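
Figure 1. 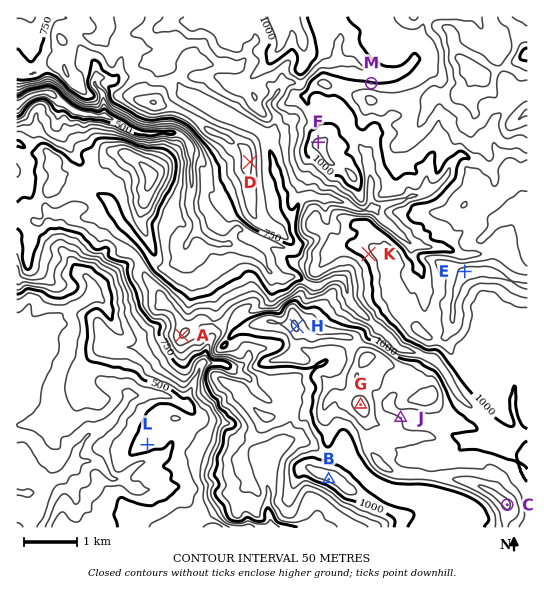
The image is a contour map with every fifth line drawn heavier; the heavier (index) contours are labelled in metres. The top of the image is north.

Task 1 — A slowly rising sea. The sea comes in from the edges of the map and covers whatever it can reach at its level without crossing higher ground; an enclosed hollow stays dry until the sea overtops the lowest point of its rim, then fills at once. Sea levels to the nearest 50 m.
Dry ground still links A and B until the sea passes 900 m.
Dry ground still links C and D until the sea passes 850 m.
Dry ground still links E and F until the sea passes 1000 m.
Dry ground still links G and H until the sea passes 1100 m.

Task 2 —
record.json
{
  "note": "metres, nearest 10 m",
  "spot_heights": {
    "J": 1050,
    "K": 1040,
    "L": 520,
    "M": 1010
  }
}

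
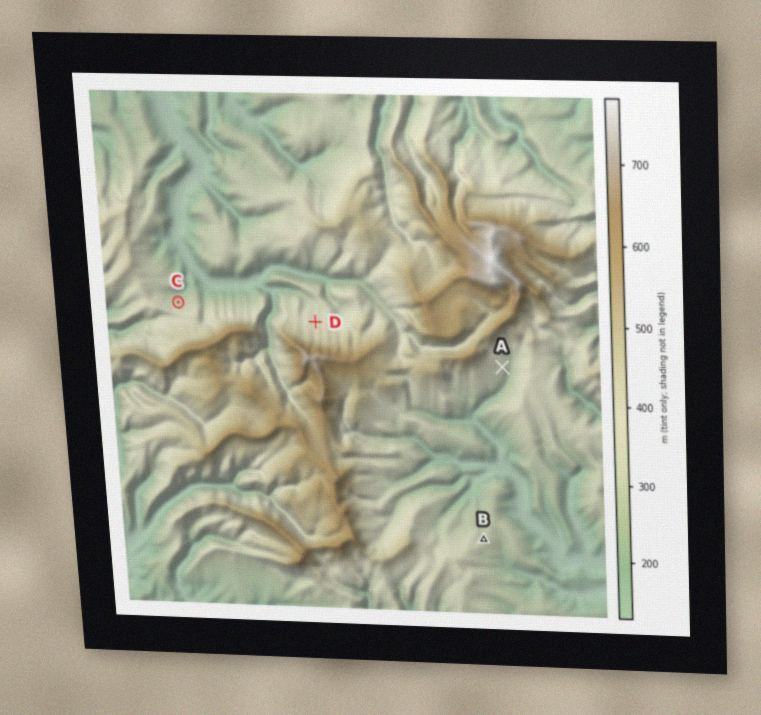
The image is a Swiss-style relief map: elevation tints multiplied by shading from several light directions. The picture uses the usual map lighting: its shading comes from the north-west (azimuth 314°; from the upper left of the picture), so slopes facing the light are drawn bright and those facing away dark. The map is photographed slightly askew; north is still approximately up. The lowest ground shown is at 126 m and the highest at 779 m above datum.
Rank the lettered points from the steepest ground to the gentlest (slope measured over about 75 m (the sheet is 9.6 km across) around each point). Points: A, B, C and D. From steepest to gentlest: C A D B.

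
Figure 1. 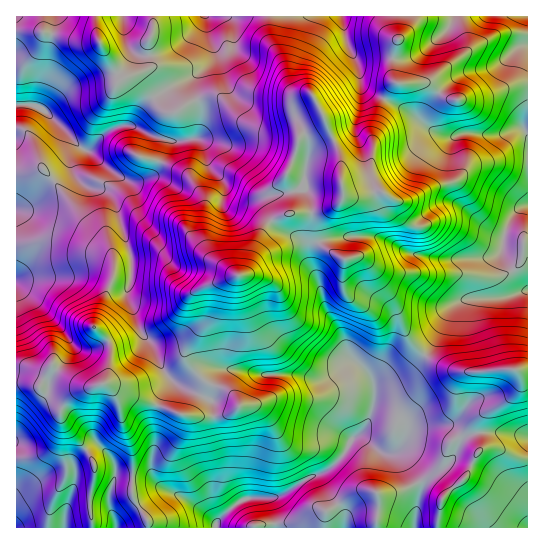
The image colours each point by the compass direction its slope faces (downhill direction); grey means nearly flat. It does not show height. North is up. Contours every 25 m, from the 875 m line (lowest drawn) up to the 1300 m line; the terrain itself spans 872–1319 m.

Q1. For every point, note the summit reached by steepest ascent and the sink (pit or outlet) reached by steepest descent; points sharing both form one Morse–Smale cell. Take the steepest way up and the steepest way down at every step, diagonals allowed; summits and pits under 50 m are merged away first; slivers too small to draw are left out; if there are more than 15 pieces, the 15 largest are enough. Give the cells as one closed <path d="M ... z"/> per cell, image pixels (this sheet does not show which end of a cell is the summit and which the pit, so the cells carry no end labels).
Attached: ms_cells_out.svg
<path d="M218 96l-9 0-14 4-20 12-10-1-11-14-10 9-11 18-11 1-13 6-20 20-11-6-7 14 1 11 10 14 12 5 11 2 10 11 17 60-1 19-4 16 14 36 11 12 8 20 8 12 14 11 21 9 5 0 4-12-7-4-9-8-11-16 2-10 13-18 4-10-4-22 1-8 5-4 39-12 6-10 9-28 10-14 17-8 22 0 3-2-3-14-6-10 6-37-4-16-2-1-4 4 1-7-6-6-24 5-19-4-9-5z"/><path d="M75 143l-8 26-13 10-25 26-13 5 0 172 23 5 14-22 29 20 12 2 5-3 8 0 15 9 60 22 39 1 12-4 7-6-5-9-9-8-15-4-3 12-5 0-29-14-14-18-8-20-8-8-7-12-10-28 4-16 1-19-17-60-6-9-8-4-15-2-11-12-4-16 6-13z"/><path d="M311 212l-24 1-17 8-10 14-9 28-6 10-39 12-5 4-1 8 4 22-4 10-13 18-2 10 6 9 14 15 6 3 6-11 5-4 15 0 24 6 38 0 12 4 14 0 29-18 14 12 7 18 2-3 12-4 21-12 15-17-17-17-16-39-9-12-11-20-9-8-21 0-24-16-6 10 0 14-3-9z"/><path d="M354 361l-29 18-14 0-12-4-38 0-24-6-15 0-7 8-3 8 18 7 10 14-7 6-12 4-39-1-60-22-12-6 7 11 6 27 8 18 2 35 16 1 5 2 8 7 21 9 12 8 20 18 27-23 12-3 23 0 9-4 16-12 23-9 9-7 10-11 7-13 14-14 8-20 2-18-7-16z"/><path d="M387 100l-2 0-4 5-8 26 0 22-4 26-12 10-14 2-2 10-22 17-3 7 3 16 15-4 39-1 10 3 31 16 33 5 32-1 19-4 3-4 3-17 7-16 7-9 10-4-1-72-8-5-18 7-39-2-13 4-19-8-19-16z"/><path d="M478 433l-15 4-10 21-10 10-9 4-9-4-19-15-23 0-21-16-5-1-6 5-11 18-15 13-23 9-21 15-39 4-25 23-34-26-21-9-13-9-16-2-1 17 16 27 1 7 288 0 6-30 6-7 15-12 16-29 1-4z"/><path d="M153 16l-98 1-7 34-1 27-10 28 8 5 36 37 8 3 20-20 13-6 11-1 11-18 9-8-13-20-9-3 18-8-1-25 5-12z"/><path d="M527 205l-5 2-9 7-9 20-3 17-10 6-40 3-16-1-25-6-27-14-10-3-39 1-15 5 23 17 19-2 11 10 11 20 9 12 16 39 17 17 11-16 12-28 9-8 10-4 39-2 22-7z"/><path d="M426 356l-24 21-26 12-7 30-4 8-8 8 26 18 23 0 19 15 9 4 9-4 10-10 10-21 16-4 0-12 7-9 20-11 11-11 3-5 0-10-5-6-33 3-27-1-20-8z"/><path d="M342 16l-72 0-1 21 15 29 5 19 8 6 12 1 11 17 20 46 3 35 10 1 9-4 7-8 4-26 0-22 11-32-21-13-6-23-12-25z"/><path d="M459 16l-60 1 0 22-7 22 0 12 4 9-12 17 23 12 23 18 19 8 13-4 39 2 18-7 3 0 5 7 0-51-17 1-29 12-28 3-10-4-18-14 6-2 34-27 2-14z"/><path d="M53 365l-14 22-13-4-10 0 1 145 47-1 1-16 10-26-2-22 14-13-23-27-4-12 4-8 10-10 17-6-17-6z"/><path d="M269 16l-64 1 3 17 11 20 9 33 21 31 12 9 13 0 21-6 10 12 18-10 1-6-15-25-12-1-8-6-5-19-13-24z"/><path d="M54 16l-38 1 1 192 12-4 25-26 13-10 4-16 4-7 0-4-4-5-26-26-8-5 10-28 1-27z"/><path d="M501 432l-20 0-2 2 2 12-14 29-5 6-13 10-8 10-4 20 1 7 90-1 0-89-7-3z"/>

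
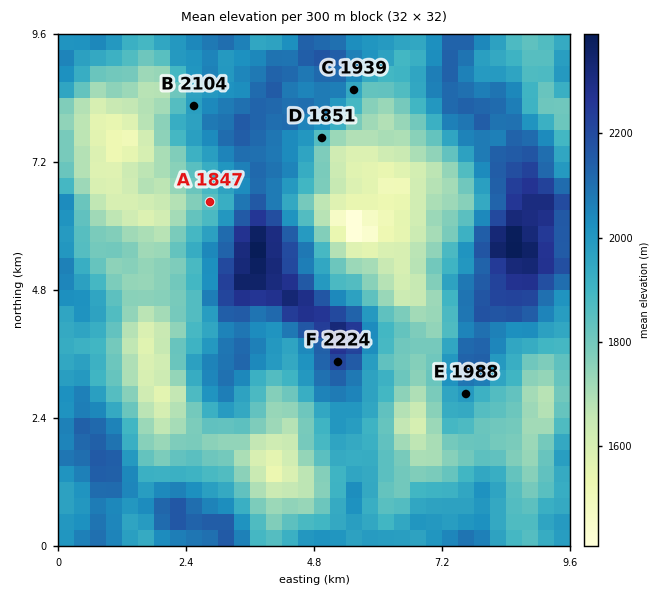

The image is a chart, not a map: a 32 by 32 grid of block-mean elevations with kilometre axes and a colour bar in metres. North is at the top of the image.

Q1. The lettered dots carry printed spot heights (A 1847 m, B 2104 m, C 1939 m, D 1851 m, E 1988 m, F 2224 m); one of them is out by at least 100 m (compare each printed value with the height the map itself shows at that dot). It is B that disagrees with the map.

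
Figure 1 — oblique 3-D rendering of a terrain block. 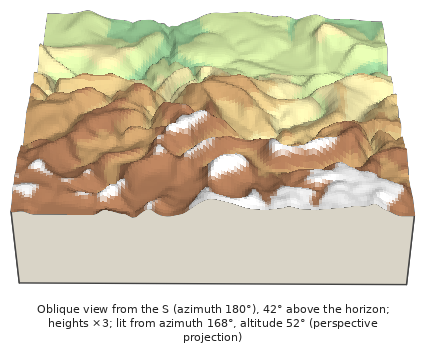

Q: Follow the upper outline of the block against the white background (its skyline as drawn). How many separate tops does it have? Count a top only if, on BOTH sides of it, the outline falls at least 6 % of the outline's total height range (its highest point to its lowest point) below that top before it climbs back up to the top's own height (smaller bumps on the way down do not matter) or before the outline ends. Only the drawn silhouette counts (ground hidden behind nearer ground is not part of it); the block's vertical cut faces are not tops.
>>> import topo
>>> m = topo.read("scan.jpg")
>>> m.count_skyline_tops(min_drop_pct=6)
2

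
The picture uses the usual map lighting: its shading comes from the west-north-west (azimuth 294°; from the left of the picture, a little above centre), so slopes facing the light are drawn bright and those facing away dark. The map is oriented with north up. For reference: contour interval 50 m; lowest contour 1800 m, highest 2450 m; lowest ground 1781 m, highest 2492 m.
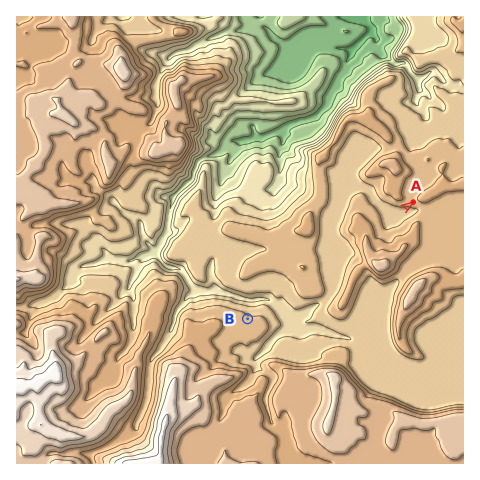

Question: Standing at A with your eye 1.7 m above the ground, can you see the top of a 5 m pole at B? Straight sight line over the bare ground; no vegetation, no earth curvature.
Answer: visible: false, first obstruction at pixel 377 228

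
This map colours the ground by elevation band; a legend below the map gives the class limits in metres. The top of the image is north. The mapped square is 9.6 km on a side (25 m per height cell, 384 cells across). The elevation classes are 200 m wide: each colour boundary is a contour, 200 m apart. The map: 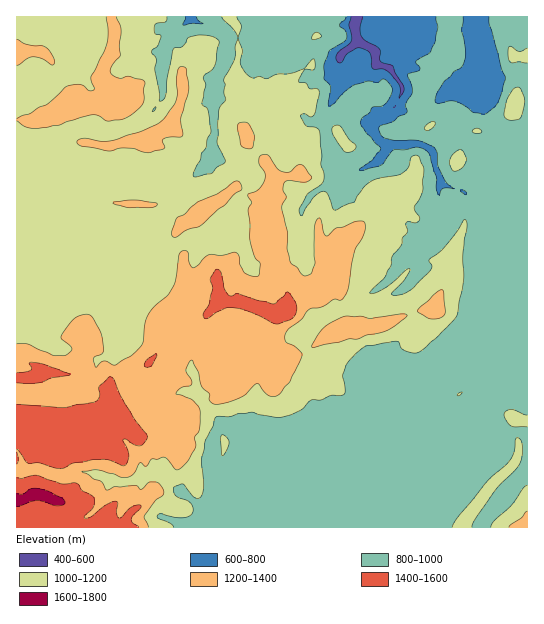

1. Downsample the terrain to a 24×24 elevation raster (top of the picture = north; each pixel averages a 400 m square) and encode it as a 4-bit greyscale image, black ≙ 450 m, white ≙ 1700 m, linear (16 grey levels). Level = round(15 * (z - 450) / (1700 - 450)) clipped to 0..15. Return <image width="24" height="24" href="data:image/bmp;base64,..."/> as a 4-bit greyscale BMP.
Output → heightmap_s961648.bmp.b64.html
<image width="24" height="24" href="data:image/bmp;base64,Qk2WAQAAAAAAAHYAAAAoAAAAGAAAABgAAAABAAQAAAAAACABAAATCwAAEwsAABAAAAAAAAAAAAAAABEREQAiIiIAMzMzAERERABVVVUAZmZmAHd3dwCIiIgAmZmZAKqqqgC7u7sAzMzMAN3d3QDu7u4A////AN3cy4dmZmZmZlVnee7bqpd2ZmZmZmVWZ7u5mYh2ZmZmZmVVZszNy6qGZmZmZVVVVszdzLuWZmZmZlVVVszM26qYd3ZmZVVlZruryqqaqZh2ZVVmZru6qrqaqqmHVWVWZpmaibqqqqmYdnZVVYiaiKq6qrmaqYhlVYiIiJqsvMqYd4mGVYiIiImrqrqpd3iGVYiIiImamaiqh2d1ZoiIiJmIiqiqh2Z1ZoiIiImoipeIh3ZlZoiZmYiJmpd2iHVVZoiIiId3iZllV3VmZoiIiJh3iYhmVFVmZoiIiZl3mHdmRVZmZpqpqXl3iHdVQ1VUV4mpqnmGd3dUVEUzN5mJmHiGdmZDMkVDNph4mHaGZWZSI0RTRod3mHVWZVZjMzRTVQ=="/>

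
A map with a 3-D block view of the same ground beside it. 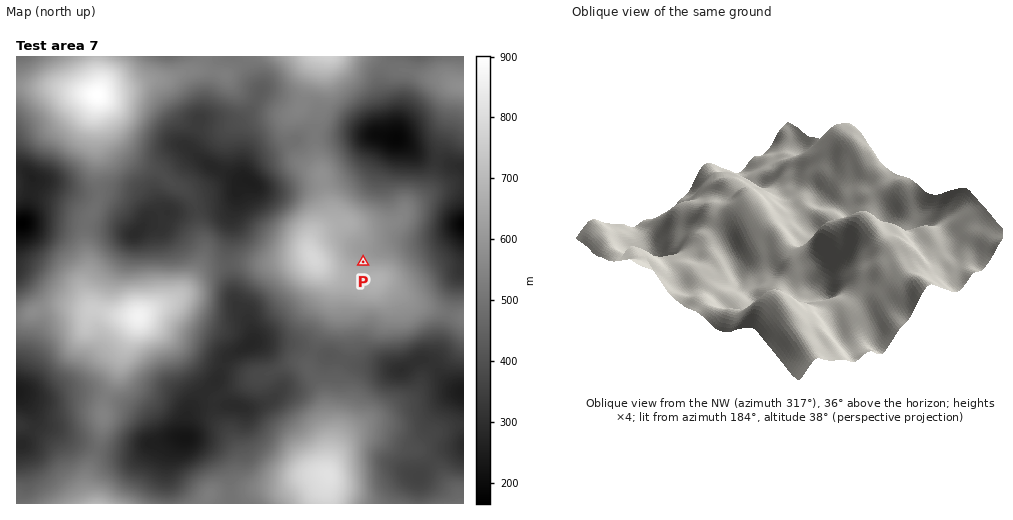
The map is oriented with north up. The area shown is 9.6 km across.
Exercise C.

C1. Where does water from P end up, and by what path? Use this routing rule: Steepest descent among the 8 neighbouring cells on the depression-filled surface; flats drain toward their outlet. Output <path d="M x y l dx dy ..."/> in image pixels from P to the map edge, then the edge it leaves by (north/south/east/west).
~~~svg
<path d="M363 262l0-1 9-10 3 0 7-3 3-4 4-1 46 0 13-13 8-3 7-1"/>
exit: east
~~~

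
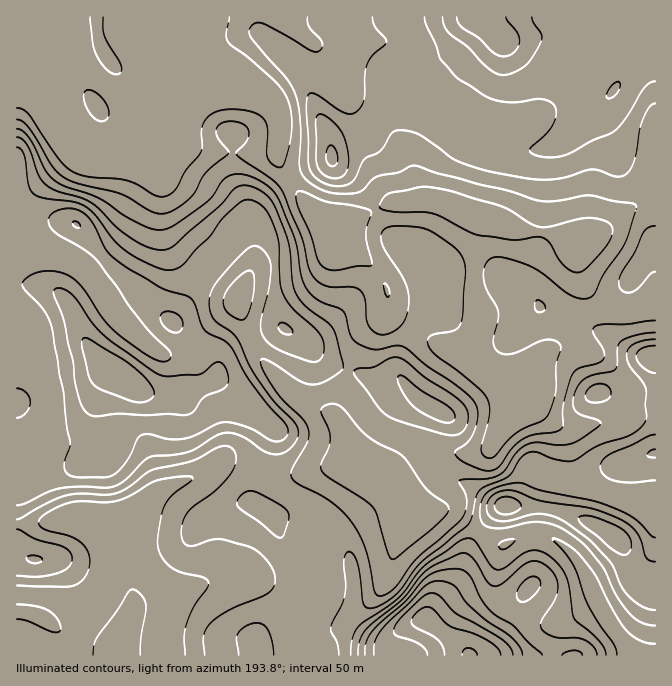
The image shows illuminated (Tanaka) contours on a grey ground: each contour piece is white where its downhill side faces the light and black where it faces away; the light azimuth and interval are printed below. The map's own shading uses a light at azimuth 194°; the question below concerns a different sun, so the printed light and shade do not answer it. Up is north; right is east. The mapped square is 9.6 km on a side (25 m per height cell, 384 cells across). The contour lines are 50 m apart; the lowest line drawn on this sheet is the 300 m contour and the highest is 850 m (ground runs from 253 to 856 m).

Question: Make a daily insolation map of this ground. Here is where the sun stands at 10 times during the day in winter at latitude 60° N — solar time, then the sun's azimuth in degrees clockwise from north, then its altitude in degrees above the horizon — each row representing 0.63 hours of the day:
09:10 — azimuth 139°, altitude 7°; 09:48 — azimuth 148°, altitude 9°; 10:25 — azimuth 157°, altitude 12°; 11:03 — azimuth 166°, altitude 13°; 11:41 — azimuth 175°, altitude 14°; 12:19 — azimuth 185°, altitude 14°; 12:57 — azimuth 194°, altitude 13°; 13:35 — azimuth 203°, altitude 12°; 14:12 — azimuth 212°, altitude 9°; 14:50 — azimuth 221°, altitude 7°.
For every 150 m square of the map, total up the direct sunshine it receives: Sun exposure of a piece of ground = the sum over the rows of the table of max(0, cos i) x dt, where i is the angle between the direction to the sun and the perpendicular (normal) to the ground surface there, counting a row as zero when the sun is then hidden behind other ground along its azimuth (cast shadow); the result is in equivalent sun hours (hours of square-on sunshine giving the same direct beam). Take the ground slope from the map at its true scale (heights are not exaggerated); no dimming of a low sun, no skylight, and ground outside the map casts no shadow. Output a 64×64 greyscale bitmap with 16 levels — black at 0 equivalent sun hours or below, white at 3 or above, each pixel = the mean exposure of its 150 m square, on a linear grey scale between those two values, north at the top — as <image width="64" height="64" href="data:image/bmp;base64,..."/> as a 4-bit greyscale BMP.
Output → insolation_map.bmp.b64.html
<image width="64" height="64" href="data:image/bmp;base64,Qk12CAAAAAAAAHYAAAAoAAAAQAAAAEAAAAABAAQAAAAAAAAIAAATCwAAEwsAABAAAAAAAAAAAAAAABEREQAiIiIAMzMzAERERABVVVUAZmZmAHd3dwCIiIgAmZmZAKqqqgC7u7sAzMzMAN3d3QDu7u4A////AFVWZmZmZmZmZmZmZmZmZndmZmd4iHZURDNEMzIzRGd4NEVmZmZmZmZmZmZmVVVmd2VDWKu7hSEQARIRAAATaKpEVWZmZmZmZlVUREREVVVmZCElm8piAAABJEMQASR6u1VmZ3ZmZmZlVEMzIjRWVUVUEAEldjEAAAJWZlQiNYu8Znd4d2ZmZmZUQzMiJFZlREQQAAESIhERJGiIdUNGm7uJmZmHdmZmZlVEMzM0VmZVVCAAAAAjMiIkaIh1RFi7qszMuph2Zmd3dlRERERWZmVVMQAAABNEMhNHiGVFeqqI/+3KmHZmd4mYdmVVVmdmZmUxAAEAASMxASRVRFeZl1Td3LqHdmZ4maqYh3d3d2ZmZTERAAAAEjEAERIjWKmGQod3d2ZmZ3iJmZiIiImHZmVUIRERAAASIQAAASR6y5dCQhEjNFZnd3iJiIiImYdmZVMiIhEAAAIiIQABNpzcqFMhAAEjRWZmZniIiImYd2ZmUyIiIRAAAUVUIBNq3sl0QyIAASRWZlVVZ4mZmZh3Z3ZCIjMyEQABasuYis/8gxEiiGRERWdmZVVVeJmZh2d3dTIjMzMhEQJ9/////HMQACPe7KmJqphlVENFaIh1VVVCEjREMyIhFGrN3KhSAAABNazv////64ZEMiI1ZUMzMhETRERDNEVlMiIhEAAAACNWZ5z////+yWQyIiMzMzMhETREREVniYUQAAAAAAAUZ3dmaL3+7e7cuGVDMzNEVDIjREVVVniHQgAAASIRJHmqqWZmeaqqq83u24VERWd2VERFVVZnd1MQAAAUVERWeJqqdmZVVneKvN7+yXZmiqmHZlZmZ3d1MhEAABIyIzRERnl2ZlVEVniavN3cqImsy6h2Zmd3h2VVUxAAAAABERABJHdmZndmZ4qrvN3cu83LmHZmd4mZiKqWMQAAAAERAAAAd3ZniYh4mqqrze7tynZVVmd4mZmr3KYyEQAAEzMhAACIdmeIiJq7qZmrzcuUISNWZ4mYmsy5h0MiEAFGd2VERIh2Z4iZvNy6l3iZh0EBJGZ3iIiaqFQ0VEMhEkirqXZmZmZniavMypmHd4dkIRJHiIiIeJhjERI0VVVURYq5dmY0VneJq7qGVVZ3d1IRJHmpmYd4hSEAESRWZmVUNFVVZzRnd3iqhTIRJFZmQiJHmrqYdmdjEAASNWZmZlMQAUeaVWdmd3YxEAATRVUyNXiaqXZURCEQASNWd2ZmUxABWs1md3d2QQAAEkREQzNXmqmHVCERAREiRWeIh2VDEAN5qWZ3eHUQABJXdlMiNHq7qHZDEQABI0VmZ4mpdlRFZ1MRZmZ3UhABNYqXQhE1i7qGVEMhABNFZmZleJqYd3iFIABmZ3ZCERNYmoZBASR4dkMjRDIRJGd3dlVWeamYhlIQAGd4hjIiNnh2VUIRI1VCERJFUyI1eIdmZlVnmYZUMiEAd4mFMzRnhkIkVDMzRDIREjVlREZ3d2ZnZmZ2VDM0QzKImXMjRnh0ISNWZUREMiERI1VVVnd2Znd3dlQyI0ZmZYiGMiNXh1MiNGiHZVVEMhESNFZ3d2Zmd3dlMiIjVnh3VDERJXh1MiI0aaqGZmVCEREkaJh2ZmZnZkMiIiNFZ3cyEBJGh0IRESRXq6hmZlMhESR5mGZWZmVTIiIzMzNFd0MzNXmEIQESM0V6uodmVDMzNoqXVVVVVCISM0REMiRnVWaJqWIRESIzNFiqmGVURERXmXZVREQyESNEVVRDI1dWeau4QhEREiM0V4mXVERVVVZ2VEQzIiEiNFVWZVQ0RmeJq5UhEREREiNGd3UzNFVVVUIRIiIjM0VWZnd2ZlQzZmZUIhEREREREiNWVDM0VmZUIAABIjRWZ4iZmYiIdTJlMgAAESIREREREjQzMzV4iYYyESI0Z3iZqqqqqqqWQ2QgAAABEhEREREiIhI0V5zduXZmVWeJq7uqqqqqqqh2dBAAAAABESIjMzIQASR63/65mqmZqrzMy7qqqqqqqYh0EAAAAAEiMzNDMQAAJYz//Kq7urzMzMzMu7qqqZmZh2QQAAABEjNDMzIhAAEkas25mrqZq8y7u7u6qqqpmYh2VBAAASMzREQyIzIRIjNXiHaJmIiZmZqZmZmZqqmYh3YjEAEjRERVRERFZnZUM0ZURXiIiZiIh3d2ZneJmZh3dwEREjRWVVVFVWeIh2VDVlNFZ3iJmIh2VVRFVXiZmHd3ASIzVmZlVVVVVlVVVURnUzRWZ5mId3ZVRVVFVomZh3cCNFZnd2VVVVQyEBI0VnYxI1VniId3dmZmZmVWeJmYhwI0VndlVVVVVDEAASNXdREjRniIh3d3iIiId2ZniZmYEkRWZVVmZVZlQyESNXhzEjRWeId3d3eJmZiIdmZniZk0RVVURnh2ZmVVVVVXmXMjRWZ3d3d3eImpmIh2VVZ4mmZlVURoiHZmZmZmZ4q5U0RVZmZnd3d4mZmYh2ZVVWead3ZlVXh2ZmZmZ3eJq6dEVVVVVVVnd3iZqph2ZlVVVnhmZmVndlVWZmZniKu6dUVVVVRDM0Z3iJu7qHd2ZVVVVmZmZWdlRVZmZmeKu5dUVWZlVERERXiaq7qYiHdlVERFZmZmZmVVZmZmZniYdVVmZmZmZmZnmsuodmZ3d2VURFVmZmZmZmZmZmZlVWZVVWZmZneIiIiauoUzRFVmZlVVZ2ZmZmZmZmZmZmZVVVVWZmZmZnd3d3eHZURFVVZmZmZ3"/>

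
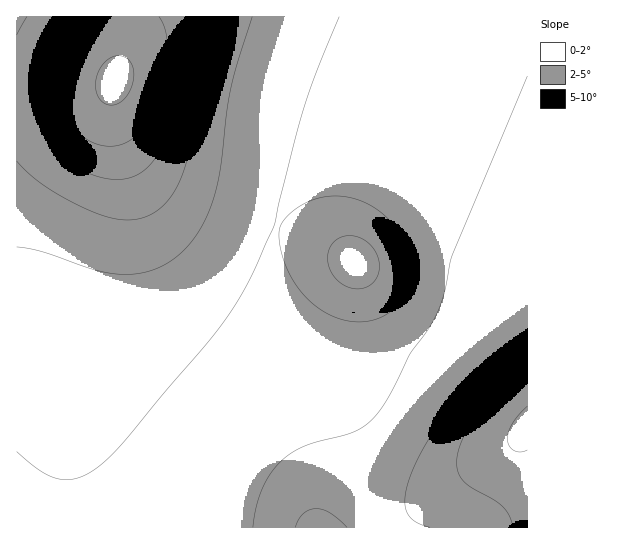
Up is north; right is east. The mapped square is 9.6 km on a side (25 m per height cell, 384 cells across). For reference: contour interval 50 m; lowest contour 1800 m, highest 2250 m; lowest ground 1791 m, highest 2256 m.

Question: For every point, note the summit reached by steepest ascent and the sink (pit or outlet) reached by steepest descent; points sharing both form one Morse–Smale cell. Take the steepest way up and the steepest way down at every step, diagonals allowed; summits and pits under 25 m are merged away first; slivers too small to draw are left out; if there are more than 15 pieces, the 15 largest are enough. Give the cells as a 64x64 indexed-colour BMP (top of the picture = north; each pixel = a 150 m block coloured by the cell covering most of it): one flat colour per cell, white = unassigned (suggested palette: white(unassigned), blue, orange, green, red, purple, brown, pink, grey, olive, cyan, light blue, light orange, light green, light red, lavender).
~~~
<image width="64" height="64" href="data:image/bmp;base64,Qk12CAAAAAAAAHYAAAAoAAAAQAAAAEAAAAABAAQAAAAAAAAIAAATCwAAEwsAABAAAAAAAAAA////ALR3HwAOf/8ALKAsACgn1gC9Z5QAS1aMAMJ34wB/f38AIr28AM++FwDox64AeLv/AIrfmACWmP8A1bDFABERERIiIiIiIiIiIiIiIiIiIiIiIiIhEREREREREREREREREiIiIiIiIiIiIiIiIiIiIiIiIiERERERERERERERERESIiIiIiIiIiIiIiIiIiIiIiIiERERERERERERERERERIiIiIiIiIiIiIiIiIiIiIiIiIREREREREREREREREREiIiIiIiIiIiIiIiIiIiIiIiIhERERERERERERERERESIiIiIiIiIiIiIiIiIiIiIiIhERERERERERERERERERIiIiIiIiIiIiIiIiIiIiIiIiEREREREREREREREREREiIiIiIiIiIiIiIiIiIiIiIiIREREREREREREREREREiIiIiIiIiIiIiIiIiIiIiIiIhERERERERERERERERESIiIiIiIiIiIiIiIiIiIiIiIiERERERERERERERERERIiIiIiIiIiIiIiIiIiIiIiIiIREREREREREzMREREREiIiIiIiIiIiIiIiIiIiIiIiIRERERERETMzMzMRERESIiIiIiIiIiIiIiIiIiIiIiIhERERERETMzMzMzERERIiIiIiIiIiIiIiIiIiIiIiIhEREREREzMzMzMzMRERIiIiIiIiIiIiIiIiIiIiIiIiEREREREzMzMzMzMxEREiIiIiIiIiIiIiIiIiIiIiIiEREREREzMzMzMzMzERESIiIiIiIiIiIiIiIiIiIiIiERERERMzMzMzMzMzMRERIiIiIiIiIiIiIiIiIiIiIiERERETMzMzMzMzMzMxERIiIiIiIiIiIiIiIiIiIiIiEREREzMzMzMzMzMzMzEREiIiIiIiIiIiIiIiIiIiIhEREREzMzMzMzMzMzMzMRESIiIiIiIiIiIiIiIiIiIhERERMzMzMzMzMzMzMzMxERIiIiIiIiIiIiIiIiIiIRERETMzMzMzMzMzMzMzMzERIiIiIiIiIiIiIiIiIiIRERETMzMzMzMzMzMzMzMzMREiIiIiIiIiIiIiIiIiERERETMzMzMzMzMzMzMzMzMxESIiIiIiIiIiIiIiIiERERETMzMzMzMzMzMzMzMzMzESIiIiIiIiIiIiIiIhERERETMzMzMzMzMzMzMzMzMzMRIiIiIiIiIiIiIiIhERERETMzMzMzMzMzMzMzMzMzMxEiIiIiIiIiIiIiIhERERERMzMzMzMzMzMzMzMzMzMzESIiIiIiIiIiIiIhERERERMzMzMzMzMzMzMzMzMzMzMRIiIiIiIiIiIiIhEREREREzMzMzMzMzMzMzMzMzMzMxIiIiIiIiIiIiIhEREREREzMzMzMzMzMzMzMzMzMzMzEiIiIiIiIiIiIhERERERETMzMzMzMzMzMzMzMzMzMzMSIiIiIiIiIiIhERERERERMzMzMzMzMzMzMzMzMzMzMxIiIiIiIiIiIiEREREREREzMzMzMzMzMzMzMzMzMzMzEiIiIiIiIiIiERERERERETMzMzMzMzMzMzMzMzMzMzMRIiIiIiIiIiIRERERERERMzMzMzMzMzMzMzMzMzMzMxEiIiIiIiIiIREREREREREzMzMzMzMzMzMzMzMzMzMzESIiIiIiIiIhERERERERERMzMzMzMzMzMzMzMzMzMxEREiIiIiIiIhEREREREREREzMzMzMzMzMzMzMzMzMRERESIiIiIiIiERERERERERETMzMzMzMzMzMzMzMxEREREREiIiIiIiIREREREREREREzMzMzMzMzMzMzMRERERERESIiIiIiIRERERERERERERMzMzMzMzMzMzEREREREREREiIiIiIhERERERERERERETMzMzMzMzMRERERERERERERIiIiIiEREREREREREREREzMzMzMzEREREREREREREREiIiIiEREREREREREREREREzMzMRERERERERERERERERIiIiIRERERERERERERERERERERERERERERERERERERESIiIhERERERERERERERERERERERERERERERERERERERIiIhERERERERERERERERERERERERERERERERERERERESIiERERERERERERERERERERERERERERERERERERERERIiIRERERERERERERERERERERERERERERERERERERERESIREREREREREREREREREREREREREREREREREREREREREhERERERERERERERERERERERERERERERERERERERERESERERERERERERERERERERERERERERERERERFERERBERIREREREREREREREREREREREREREREREREREUREREREQRERERERERERERERERERERERERERERERERERREREREREERERERERERERERERERERERERERERERERERFERERERERBEREREREREREREREREREREREREREREREREUREREREREERERERERERERERERERERERERERERERERERREREREREQRERERERERERERERERERERERERERERERERFERERERERBEREREREREREREREREREREREREREREREREUREREREREQRERERERERERERERERERERERERERERERERRERERERERBERERERERERERERERERERERERERERERERFEREREREREEREREREREREREREREREREREREREREREREUREREREREQRERERERERERERERERERERERERERERERER"/>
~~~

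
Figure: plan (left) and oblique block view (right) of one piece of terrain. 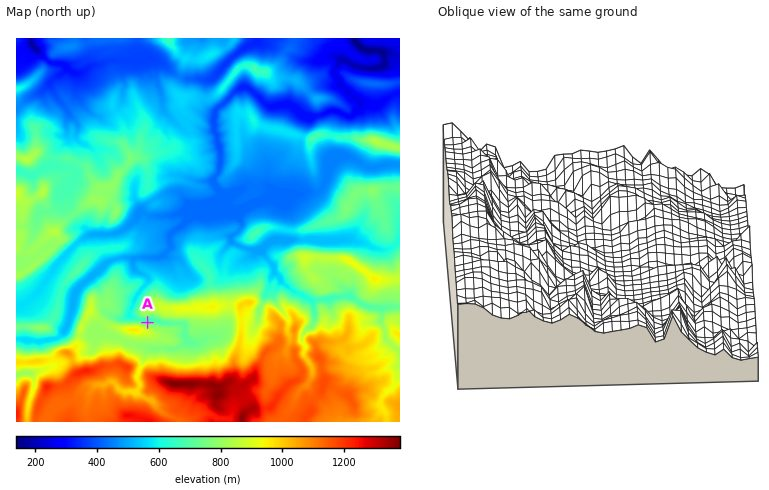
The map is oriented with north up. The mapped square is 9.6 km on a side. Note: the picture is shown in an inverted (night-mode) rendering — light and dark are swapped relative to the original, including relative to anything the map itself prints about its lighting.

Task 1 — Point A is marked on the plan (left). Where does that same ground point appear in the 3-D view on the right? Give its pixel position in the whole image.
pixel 526 220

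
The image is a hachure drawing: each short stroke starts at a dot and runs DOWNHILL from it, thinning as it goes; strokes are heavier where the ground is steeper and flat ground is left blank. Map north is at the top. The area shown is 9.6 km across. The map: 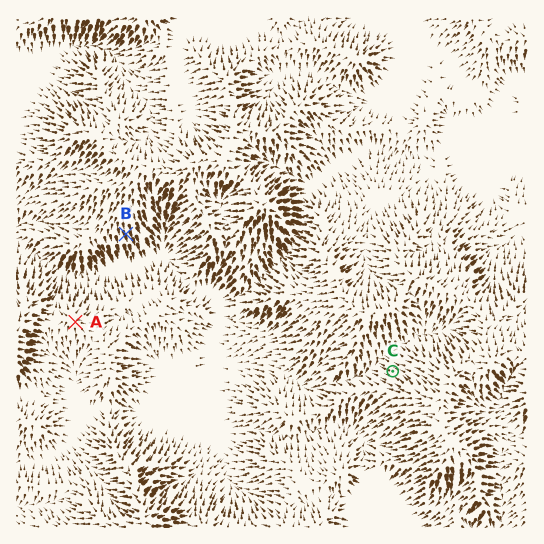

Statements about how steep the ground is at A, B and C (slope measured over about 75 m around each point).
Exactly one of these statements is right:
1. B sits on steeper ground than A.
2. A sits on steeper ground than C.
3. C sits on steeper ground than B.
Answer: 1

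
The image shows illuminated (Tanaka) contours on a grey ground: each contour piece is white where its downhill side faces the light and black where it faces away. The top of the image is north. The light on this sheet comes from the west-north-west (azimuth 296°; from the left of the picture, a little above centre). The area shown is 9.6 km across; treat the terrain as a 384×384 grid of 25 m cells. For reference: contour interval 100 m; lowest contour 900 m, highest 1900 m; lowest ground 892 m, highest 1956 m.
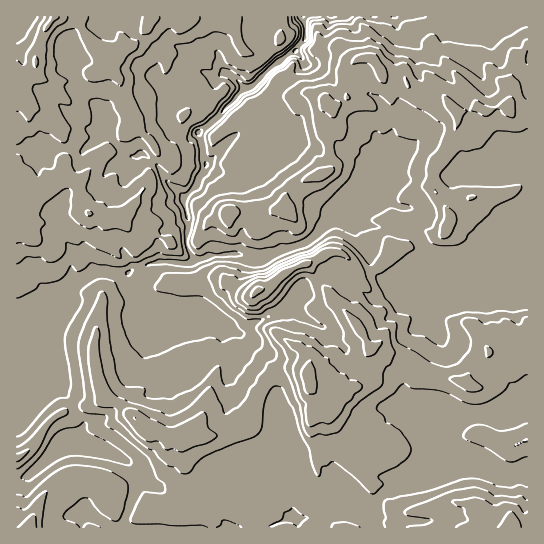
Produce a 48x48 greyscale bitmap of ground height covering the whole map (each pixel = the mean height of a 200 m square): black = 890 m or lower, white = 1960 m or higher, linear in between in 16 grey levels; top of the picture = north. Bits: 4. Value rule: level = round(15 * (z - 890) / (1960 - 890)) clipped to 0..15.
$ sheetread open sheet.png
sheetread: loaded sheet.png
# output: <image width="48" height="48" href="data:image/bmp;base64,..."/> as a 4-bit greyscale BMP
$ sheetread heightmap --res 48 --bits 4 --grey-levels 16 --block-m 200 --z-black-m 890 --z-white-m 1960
<image width="48" height="48" href="data:image/bmp;base64,Qk32BAAAAAAAAHYAAAAoAAAAMAAAADAAAAABAAQAAAAAAIAEAAATCwAAEwsAABAAAAAAAAAAAAAAABEREQAiIiIAMzMzAERERABVVVUAZmZmAHd3dwCIiIgAmZmZAKqqqgC7u7sAzMzMAN3d3QDu7u4A////ALypmZiIiZmZmZmZmZmZmqqpq7u8zd7u/qupmIiZiZmZmZmZmZmZmamZq7zMzN3e7ZqpmZmZiZmZmZmZmZmZmZmaqqu83d3MzIiqmZmZiIiZmZmZmZmZqZmqqqqqvMy7q3eJqZmpiImZqZmZmZmZqqqqqpmZqqqqqod4mZmIiImqqpmZmZmZqqqqqqqpmZmZqah3eHd3eJq7qqqqmZmaqqqqqqqqmZmaqpqHd3d3iau8u6qqmZmaq7uqqqqqqqqru3mXd3d4m8zMzLu6qZmbu7uqqqqqqqqqu3eYd3iJvMy8zLu7upmszLuqqqqqqqqqqneJiIiazLuru7qqupm97cuqqqqqqqqqqnd4iJqqupmZq7qqqpq97ty6qqqqqqqqqnd3eJq6mYiJmqmaqqrO7u3Lqqqqqruqqndmd5qpiIiIiamZqqve7t3cuqqru8u6qndmeJqpiIiIiJiJqrzu7d3cu6u7u7u6qndneJqYh3eIh4iImqze7czcy7uqqru7q3dneKqYd3d3eHiImazd3Mzdy7qZmau7q3dneJqYd3d3d3d3ib3cu7zdy5mYmau7q3dneJqYd3d3d3d3isu7qrzcypiImauqqnZmd4qXd3d3d3d4maqqq83bqpiImaqqqnZmZ4mXd3d3d3ibupmau8zLqYiIiIiIiHdmZ3iYd3d3d4m97bmavMupmId3iIiIiId3ZniHZ3d3eJq87tqau7qqiIh3iIiIiIh3d2d2Znd3iJqqvN27uqqpiIh3iIiIiIiIh3d3dmZmZ4mHeKzdu7upmIiHiIiIiJmZiIiJiHd3VmZmZnirzLuYmZiIiIiIiKqqmImZmZiXd3d3iHd3m6mImZiJmYiIiLqqmZqpqZmHeIiYmYiHeId3iIiKqZiIiLuqmqqrqZmGaJqpqpmod3d3d4iJupmIiLupmru7uph1WJuqqquod2Z3d3eJqpmYiLuqqrqqqph0V4mZmauYh2Zmd3eJqamZiLu6qqmZmphlRXd3eJqZiHZmZ3iamZmZmKqruqmZiZdmVGZnd4mqqYdmZ3iZiIiIiKqquqmYiJd3ZFZmd3eJqpd2Z3iZiIiIiKqqupqYh3iHZEZmZ3d4mYd3Z3eJmIiIiKqZqZmYh4h3ZFVmZmd3iYd3d3eJmZmIiKqqqZiImJh3VGZmZmZ3mZh3d3d4mZmYiLuruZiJmYd3VFZmZmd4mZiHd4h4mpmZmbu7qZiJmYd3dkVmZmd4mpiIiIiJmqqqqcy6qpiJmYd3d2RGZmeIq6mZiImaqqqqqcy6qZmZmId3d2Y0Z3iJqqqZmZmaqZmZqcy7qZmamHd3dmZDNXeIiZmZqamZmZiJmMzKqau6mHd3ZlRFQ2ZmeJqaqqiYiYeIiLzKqaq6mHd3ZmVmZTVEZ5qqqZd3h3d3h7zKmau7qYh3dmZ3d1M1Z4mqh3ZndmZmd6vKmqqqqph3d2d3d3Y0Z4eIdlZmZmZmZ6rLqqqqqqmJiHd3Z3dDVWZmVVVmVVVVZqq9yqqqmqqZmIiHZnYiMzRUREVVVVVVVQ=="/>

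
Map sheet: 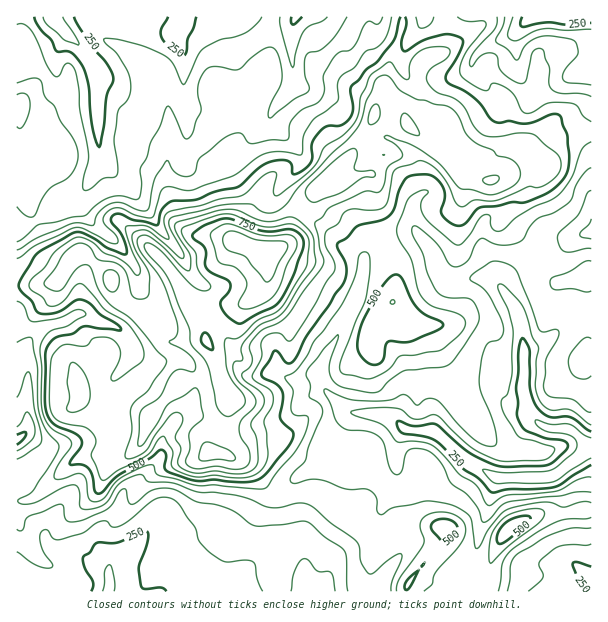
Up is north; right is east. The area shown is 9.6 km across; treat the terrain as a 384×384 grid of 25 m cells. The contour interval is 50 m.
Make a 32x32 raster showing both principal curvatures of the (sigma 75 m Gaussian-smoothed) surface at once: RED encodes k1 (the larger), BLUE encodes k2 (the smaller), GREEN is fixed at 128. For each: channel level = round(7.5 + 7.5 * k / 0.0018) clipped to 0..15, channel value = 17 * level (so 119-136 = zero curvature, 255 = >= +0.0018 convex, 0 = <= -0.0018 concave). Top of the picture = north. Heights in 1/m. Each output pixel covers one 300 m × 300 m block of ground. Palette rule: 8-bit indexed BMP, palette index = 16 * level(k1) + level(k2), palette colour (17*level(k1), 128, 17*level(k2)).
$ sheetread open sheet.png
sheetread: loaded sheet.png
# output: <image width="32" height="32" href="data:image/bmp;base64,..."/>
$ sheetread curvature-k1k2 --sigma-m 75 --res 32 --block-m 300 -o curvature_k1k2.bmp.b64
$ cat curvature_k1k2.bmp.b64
<image width="32" height="32" href="data:image/bmp;base64,Qk02CAAAAAAAADYEAAAoAAAAIAAAACAAAAABAAgAAAAAAAAEAAATCwAAEwsAAAABAAAAAAAAAIAAABGAAAAigAAAM4AAAESAAABVgAAAZoAAAHeAAACIgAAAmYAAAKqAAAC7gAAAzIAAAN2AAADugAAA/4AAAACAEQARgBEAIoARADOAEQBEgBEAVYARAGaAEQB3gBEAiIARAJmAEQCqgBEAu4ARAMyAEQDdgBEA7oARAP+AEQAAgCIAEYAiACKAIgAzgCIARIAiAFWAIgBmgCIAd4AiAIiAIgCZgCIAqoAiALuAIgDMgCIA3YAiAO6AIgD/gCIAAIAzABGAMwAigDMAM4AzAESAMwBVgDMAZoAzAHeAMwCIgDMAmYAzAKqAMwC7gDMAzIAzAN2AMwDugDMA/4AzAACARAARgEQAIoBEADOARABEgEQAVYBEAGaARAB3gEQAiIBEAJmARACqgEQAu4BEAMyARADdgEQA7oBEAP+ARAAAgFUAEYBVACKAVQAzgFUARIBVAFWAVQBmgFUAd4BVAIiAVQCZgFUAqoBVALuAVQDMgFUA3YBVAO6AVQD/gFUAAIBmABGAZgAigGYAM4BmAESAZgBVgGYAZoBmAHeAZgCIgGYAmYBmAKqAZgC7gGYAzIBmAN2AZgDugGYA/4BmAACAdwARgHcAIoB3ADOAdwBEgHcAVYB3AGaAdwB3gHcAiIB3AJmAdwCqgHcAu4B3AMyAdwDdgHcA7oB3AP+AdwAAgIgAEYCIACKAiAAzgIgARICIAFWAiABmgIgAd4CIAIiAiACZgIgAqoCIALuAiADMgIgA3YCIAO6AiAD/gIgAAICZABGAmQAigJkAM4CZAESAmQBVgJkAZoCZAHeAmQCIgJkAmYCZAKqAmQC7gJkAzICZAN2AmQDugJkA/4CZAACAqgARgKoAIoCqADOAqgBEgKoAVYCqAGaAqgB3gKoAiICqAJmAqgCqgKoAu4CqAMyAqgDdgKoA7oCqAP+AqgAAgLsAEYC7ACKAuwAzgLsARIC7AFWAuwBmgLsAd4C7AIiAuwCZgLsAqoC7ALuAuwDMgLsA3YC7AO6AuwD/gLsAAIDMABGAzAAigMwAM4DMAESAzABVgMwAZoDMAHeAzACIgMwAmYDMAKqAzAC7gMwAzIDMAN2AzADugMwA/4DMAACA3QARgN0AIoDdADOA3QBEgN0AVYDdAGaA3QB3gN0AiIDdAJmA3QCqgN0Au4DdAMyA3QDdgN0A7oDdAP+A3QAAgO4AEYDuACKA7gAzgO4ARIDuAFWA7gBmgO4Ad4DuAIiA7gCZgO4AqoDuALuA7gDMgO4A3YDuAO6A7gD/gO4AAID/ABGA/wAigP8AM4D/AESA/wBVgP8AZoD/AHeA/wCIgP8AmYD/AKqA/wC7gP8AzID/AN2A/wDugP8A/4D/AJeHl6mmc5eHd3eHh3aImIeGhZinkPm3pre3yYWHl5iFh6enloWEmIeHh4eHdoeYhod1l6iEk/eVhYXmY3WGhYS3hYSFhYWGh4eHiIeHhoaGhnaFp5d0lNaWgfaldHV2l7dkp5Z0p4V1d4eHh4eHhnZ2h6eXhpal6uqQxPrXlYaWtoaE1rWSt3RlhYV1doaYhoa4p4eGl6WmpaWQx/j35umn14SD+IC1lVODlHSDpaamyLiWmId2hpWWqJGlhZW1p4al94Ln9nCz1cinlsjFhHOVdXaWhnaXuKWScIBwgIDHx4Wl5sfG+KCR6Pn46remlYV2d5eWpdnIgJDH6Pj5spBwsYGSpnXW5aCnuJaWlqe4hIaXqKiSooCT2Le2tqTTkJC12reWdZX5gJSVtaRzhKbHpYSTkYGkg7i4p5ZhkHHGkLfZqJaFpcfVlIbJ6dinc6aSg5SlpailqKeGlpDKpseQpciohnaHdsimhPekk7SUhKOoqJZ1h4anh4a1kMmXp4KkyKiFhoZ1lJOU9aOTccZypbioqIWGhpWGl7aAuJipg8W6pqe4gpWmlOi1tISDyIWBpsiWhoeYlnWXtXCll7mVkJKmpZCC15WVx5PnZIK3h4OC6JWpqLi5lqa1oraFp4TGomCBtvemc8eVpdi3t5Onh4C2t7emp6enp4GkqIalpLfIkpbnlISV+JSVp9jJhIWXg4O4uGZlhqiFgaeoh6alx/iCxvyQgvaxk4V1trinlJelg6a3dnSUg3SWh6enyaWW1+jktaD39XCnuJa42Je2pYR1lqeGg7iWhYaWloWoc6an66Ng9vmQ58bZ+Pb4+rZihnaWlnKFx4SWp5eGhJOUkoKzsPf1oPTo19mnY3TEoIaGhqWEg6i4hKWXdYaHlqiGdHOk13JyxYV1paOUc7O2lnWXyISkpcaUlISWhZaGqJeGhIWEc5a3ZYWFddeTs/m4t6bHhGRSx8bax7XIlXSYl7mWg4WXlqZlhoZ0p9iQlOeXp8V0dKXHpqe4lbjJg5eHqKiBl4eHuIWImIWVloKUptiWyLOlx6e3pqaXp6aEpoeXp4Coh4a4dIeHl4R0haeVpOVztseXt3V1p7enl6fIhoencKiHdrdzloeXhoSYl5dS+KW4haiohnWlZLe4l8mGl6iAqIeHt4OYmJeng4R0hZXGx6aWlpeWlbiEpJaopaeVuHCVl4e4k6iIhqi4cZeXpqbpg7Rzk3O2hKWmY4Smlra1gbeXp6iCqIeGmLiBuJd1hcaS6cilcbiDt6eXhsmng4DHuJeWdIWXh3eHt4KXhoaWlbOVt+e0kYG3yce3xnSBt7d2hpaFhKiXd4a2cad2h5dz+HKVhsfZgoCTgqM="/>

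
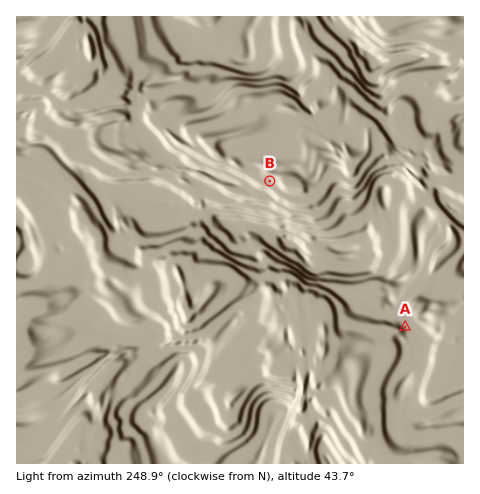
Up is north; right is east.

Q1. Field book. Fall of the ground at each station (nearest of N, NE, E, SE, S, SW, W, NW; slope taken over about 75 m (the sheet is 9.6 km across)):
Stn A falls NE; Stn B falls SW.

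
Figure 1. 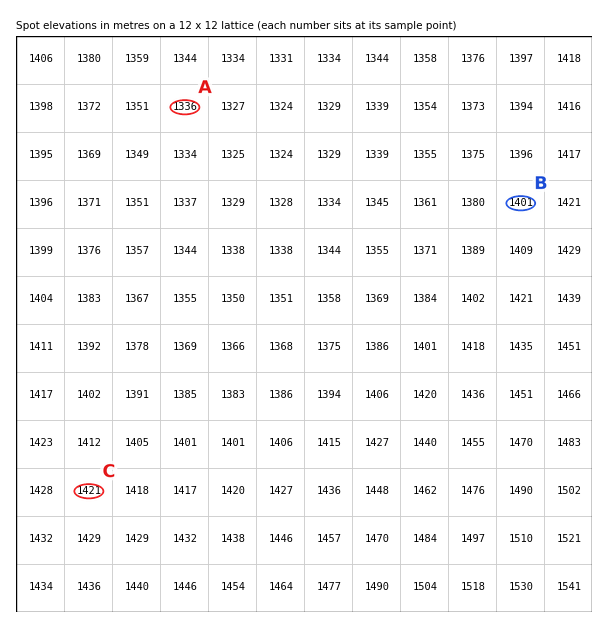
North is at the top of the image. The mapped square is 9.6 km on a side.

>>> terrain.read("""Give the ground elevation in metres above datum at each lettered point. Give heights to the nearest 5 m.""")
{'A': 1335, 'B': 1400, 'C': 1420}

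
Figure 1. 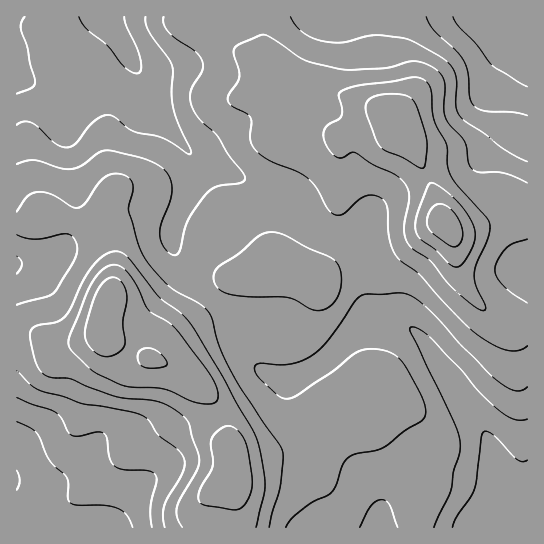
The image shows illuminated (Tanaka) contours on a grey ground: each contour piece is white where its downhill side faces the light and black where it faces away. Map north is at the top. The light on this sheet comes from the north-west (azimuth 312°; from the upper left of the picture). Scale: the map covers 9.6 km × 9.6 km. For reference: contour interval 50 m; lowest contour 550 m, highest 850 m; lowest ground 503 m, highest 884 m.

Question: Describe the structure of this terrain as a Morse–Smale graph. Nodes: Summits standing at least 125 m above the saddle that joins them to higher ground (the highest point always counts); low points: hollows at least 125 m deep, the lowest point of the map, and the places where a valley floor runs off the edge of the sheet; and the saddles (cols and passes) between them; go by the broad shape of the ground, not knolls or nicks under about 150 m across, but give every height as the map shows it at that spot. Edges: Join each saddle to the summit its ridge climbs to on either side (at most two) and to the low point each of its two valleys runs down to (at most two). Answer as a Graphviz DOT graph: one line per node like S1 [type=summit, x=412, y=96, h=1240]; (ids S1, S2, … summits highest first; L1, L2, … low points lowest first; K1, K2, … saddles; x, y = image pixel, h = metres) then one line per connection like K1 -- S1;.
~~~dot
graph terrain {
  S1 [type=summit, x=109, y=299, h=884];
  S2 [type=summit, x=443, y=222, h=883];
  L1 [type=low, x=481, y=527, h=503];
  L2 [type=low, x=495, y=17, h=518];
  L3 [type=low, x=101, y=17, h=520];
  L4 [type=low, x=17, y=481, h=547];
  K1 [type=saddle, x=17, y=331, h=736];
  K2 [type=saddle, x=262, y=17, h=695];
  K3 [type=saddle, x=341, y=242, h=686];
  K4 [type=saddle, x=214, y=35, h=686];
  K1 -- S1;
  K1 -- L3;
  K1 -- L4;
  K2 -- S2;
  K2 -- L2;
  K2 -- L3;
  K3 -- S1;
  K3 -- S2;
  K3 -- L1;
  K3 -- L3;
  K4 -- S1;
  K4 -- S2;
  K4 -- L3;
}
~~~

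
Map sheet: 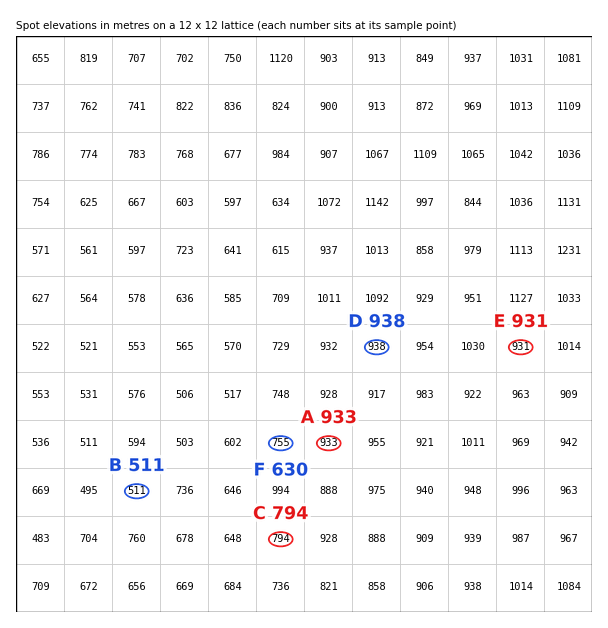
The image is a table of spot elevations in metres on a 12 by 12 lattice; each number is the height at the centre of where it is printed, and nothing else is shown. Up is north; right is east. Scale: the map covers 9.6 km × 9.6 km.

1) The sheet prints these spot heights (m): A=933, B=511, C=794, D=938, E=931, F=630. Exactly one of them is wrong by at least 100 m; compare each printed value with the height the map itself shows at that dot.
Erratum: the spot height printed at F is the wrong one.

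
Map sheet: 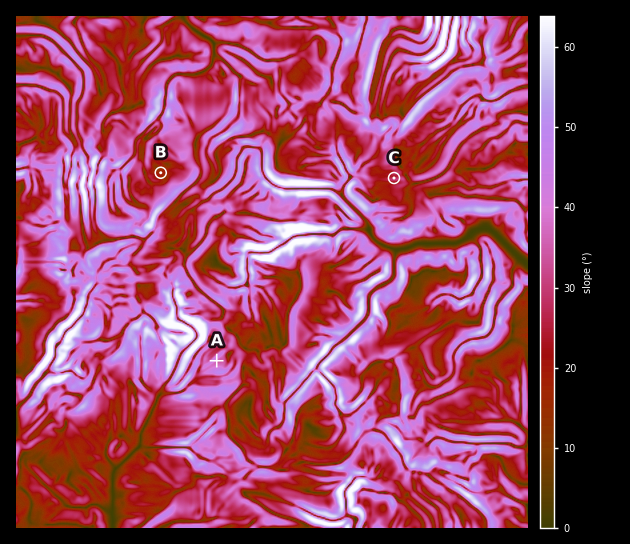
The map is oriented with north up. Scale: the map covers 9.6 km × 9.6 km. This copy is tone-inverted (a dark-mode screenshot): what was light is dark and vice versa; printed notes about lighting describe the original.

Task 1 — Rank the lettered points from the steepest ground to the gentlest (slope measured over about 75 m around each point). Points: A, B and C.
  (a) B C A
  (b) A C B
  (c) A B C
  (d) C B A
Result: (b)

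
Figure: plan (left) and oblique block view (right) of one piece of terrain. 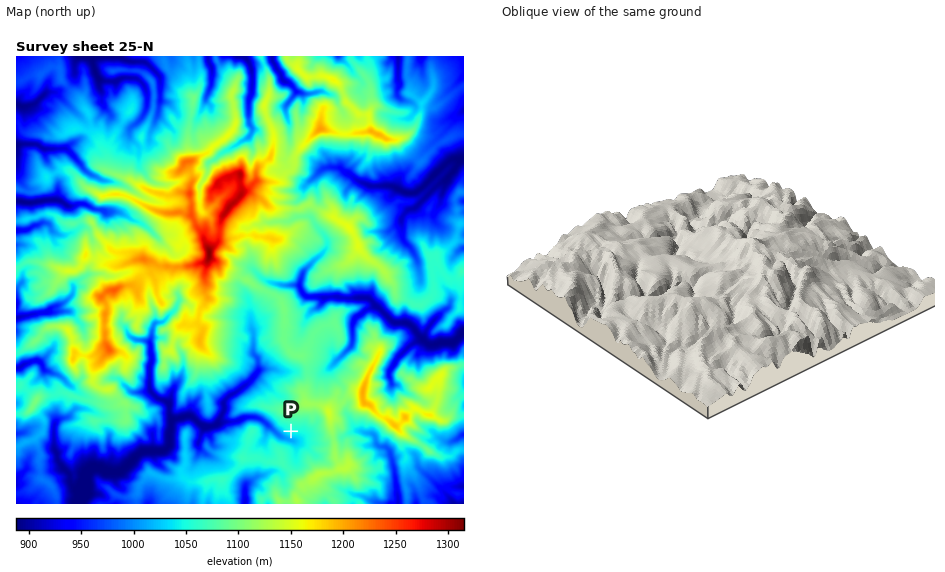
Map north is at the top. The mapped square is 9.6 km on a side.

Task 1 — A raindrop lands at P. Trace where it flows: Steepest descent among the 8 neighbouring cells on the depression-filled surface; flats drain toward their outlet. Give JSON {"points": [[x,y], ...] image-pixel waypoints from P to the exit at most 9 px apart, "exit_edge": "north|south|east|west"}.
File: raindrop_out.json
{"points": [[291, 431], [281, 437], [272, 429], [263, 421], [253, 417], [244, 418], [235, 422], [225, 422], [216, 424], [207, 425], [197, 422], [188, 416], [179, 418], [172, 423], [169, 432], [169, 442], [164, 451], [154, 451], [145, 451], [136, 457], [126, 466], [117, 472], [108, 472], [98, 467], [89, 471], [85, 480], [85, 489], [82, 499], [80, 503]], "exit_edge": "south"}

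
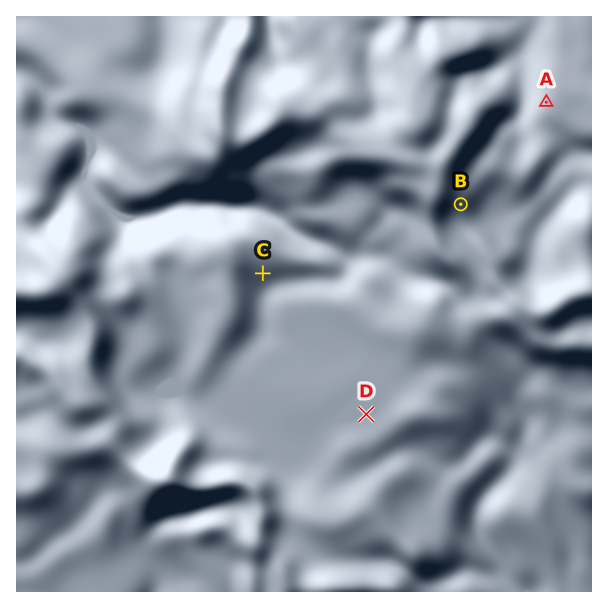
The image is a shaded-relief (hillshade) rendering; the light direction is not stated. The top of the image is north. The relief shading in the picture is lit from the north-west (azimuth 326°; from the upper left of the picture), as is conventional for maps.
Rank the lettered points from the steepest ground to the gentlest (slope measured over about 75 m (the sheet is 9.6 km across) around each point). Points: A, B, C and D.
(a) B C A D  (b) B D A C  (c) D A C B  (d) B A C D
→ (a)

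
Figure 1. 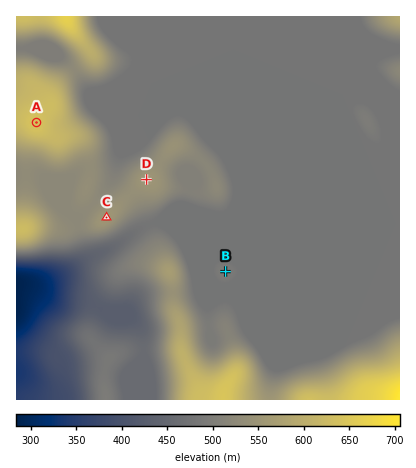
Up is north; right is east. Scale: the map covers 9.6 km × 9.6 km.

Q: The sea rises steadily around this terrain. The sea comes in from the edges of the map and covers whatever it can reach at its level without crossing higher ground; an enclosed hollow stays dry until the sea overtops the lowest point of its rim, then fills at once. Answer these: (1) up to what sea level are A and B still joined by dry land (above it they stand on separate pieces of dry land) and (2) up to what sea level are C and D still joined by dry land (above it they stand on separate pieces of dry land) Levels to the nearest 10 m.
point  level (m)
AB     480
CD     540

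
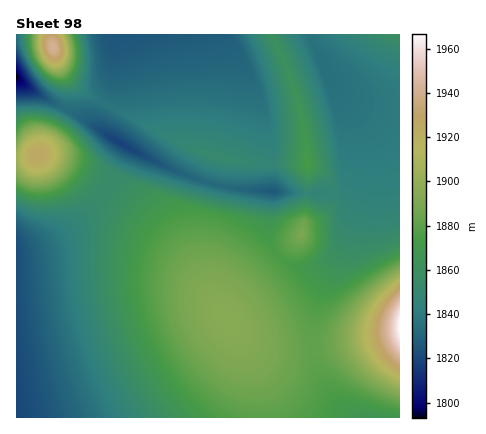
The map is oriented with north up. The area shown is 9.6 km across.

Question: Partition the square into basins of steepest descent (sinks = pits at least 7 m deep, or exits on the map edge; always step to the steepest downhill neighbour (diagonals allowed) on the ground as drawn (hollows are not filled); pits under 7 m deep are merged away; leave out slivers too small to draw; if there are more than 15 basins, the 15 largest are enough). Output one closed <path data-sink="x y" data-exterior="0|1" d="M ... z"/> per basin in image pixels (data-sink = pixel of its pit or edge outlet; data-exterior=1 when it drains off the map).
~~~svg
<path data-sink="16 418" data-exterior="1" d="M42 155l-26 3 0 260 246 0 1-12-5-26-13-30-41-66-28-36-32-32-32-25-36-21z"/><path data-sink="324 68" data-exterior="0" d="M400 34l-129 0 17 36 12 38 6 34 2 46-7 48-69 66-7 12 0 4 8 12 19 13 16 4 28 1 64-7 40-9z"/><path data-sink="122 144" data-exterior="0" d="M62 71l6 13 0 20-18 36-11 14 21 8 26 13 26 16 32 25 41 42 39 59 8-15 69-66 5-26 2-44-4-2-66-2-32-8-24-10-88-46-18-12z"/><path data-sink="118 34" data-exterior="1" d="M270 34l-218 0-1 4 11 32 14 16 18 12 88 46 24 10 26 7 74 4 0-23-7-38-13-38z"/><path data-sink="372 418" data-exterior="1" d="M234 331l21 41 6 20 3 26 136 0 0-85-70 12-54 3-24-5z"/><path data-sink="16 78" data-exterior="1" d="M50 34l-34 0 0 123 20-1 5-4 27-48 0-20-11-22z"/>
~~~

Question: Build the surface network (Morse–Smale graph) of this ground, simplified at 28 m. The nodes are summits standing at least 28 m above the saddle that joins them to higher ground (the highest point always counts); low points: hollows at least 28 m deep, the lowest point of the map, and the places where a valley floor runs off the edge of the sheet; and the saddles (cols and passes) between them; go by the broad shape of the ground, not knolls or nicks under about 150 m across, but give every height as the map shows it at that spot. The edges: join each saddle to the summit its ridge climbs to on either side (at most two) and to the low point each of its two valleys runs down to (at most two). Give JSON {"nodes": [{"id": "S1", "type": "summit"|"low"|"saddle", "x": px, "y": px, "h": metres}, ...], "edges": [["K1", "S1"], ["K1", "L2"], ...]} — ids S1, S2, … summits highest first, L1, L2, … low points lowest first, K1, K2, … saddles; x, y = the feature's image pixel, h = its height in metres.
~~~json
{"nodes": [
{"id": "S1", "type": "summit", "x": 400, "y": 326, "h": 1967},
{"id": "S2", "type": "summit", "x": 52, "y": 46, "h": 1943},
{"id": "S3", "type": "summit", "x": 38, "y": 154, "h": 1926},
{"id": "L1", "type": "low", "x": 16, "y": 76, "h": 1793},
{"id": "L2", "type": "low", "x": 18, "y": 402, "h": 1820},
{"id": "K1", "type": "saddle", "x": 106, "y": 188, "h": 1855},
{"id": "K2", "type": "saddle", "x": 104, "y": 104, "h": 1838},
{"id": "K3", "type": "saddle", "x": 66, "y": 110, "h": 1834}],
"edges": [["K1", "S1"], ["K1", "S3"], ["K1", "L1"], ["K1", "L2"], ["K2", "S1"], ["K2", "S2"], ["K2", "L1"], ["K3", "S2"], ["K3", "S3"], ["K3", "L1"]]}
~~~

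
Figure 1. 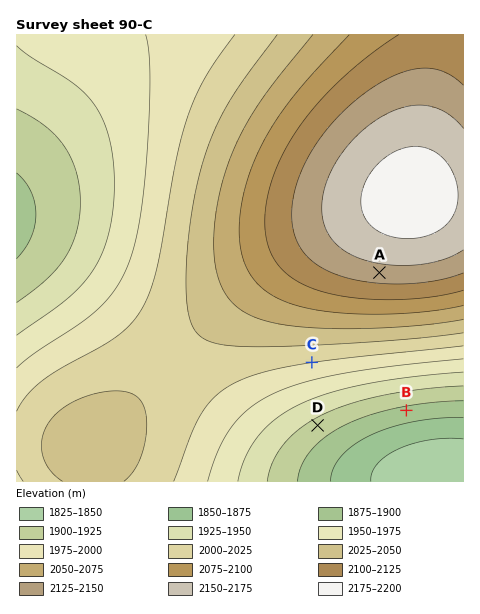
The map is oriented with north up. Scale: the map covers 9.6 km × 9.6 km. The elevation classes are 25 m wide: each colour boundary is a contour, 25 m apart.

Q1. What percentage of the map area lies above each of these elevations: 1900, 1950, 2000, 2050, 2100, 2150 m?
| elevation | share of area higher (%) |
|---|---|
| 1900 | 94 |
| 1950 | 80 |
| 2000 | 59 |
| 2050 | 32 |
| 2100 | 21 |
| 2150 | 9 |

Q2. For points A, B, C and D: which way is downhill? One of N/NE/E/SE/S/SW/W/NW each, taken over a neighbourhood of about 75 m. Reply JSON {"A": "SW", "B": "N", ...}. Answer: {"A": "S", "B": "S", "C": "S", "D": "SE"}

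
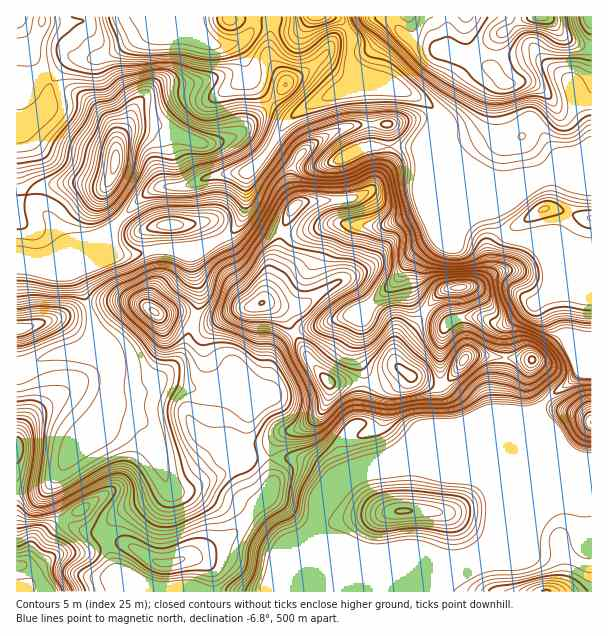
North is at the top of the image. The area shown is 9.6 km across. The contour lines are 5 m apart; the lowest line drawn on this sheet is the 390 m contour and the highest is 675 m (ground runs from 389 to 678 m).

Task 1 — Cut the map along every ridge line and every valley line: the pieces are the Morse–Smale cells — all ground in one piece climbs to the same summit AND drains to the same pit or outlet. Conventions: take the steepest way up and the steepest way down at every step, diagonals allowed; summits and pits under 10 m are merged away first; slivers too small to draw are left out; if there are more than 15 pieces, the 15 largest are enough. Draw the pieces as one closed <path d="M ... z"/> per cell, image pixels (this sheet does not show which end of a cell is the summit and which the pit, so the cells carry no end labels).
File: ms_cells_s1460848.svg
<path d="M543 16l-209 1 12 9 6 10-2 26 7 8 71 33 12 16-4 9 0 9 4 10 12 11 27 20 18 8 10 0 11-4 12 0 22-10 40 1 0-125-26-10-12-14z"/><path d="M333 16l-61 1-4 37 18 29-14 19 20 15-9 9-23 35-13 12-1 36 2 6 7 5 30 14 14 0 36-11 49 3 41-15 3-4 6-15 0-57 6-15-2-7-15-13-66-30-7-8 2-26-6-10z"/><path d="M435 134l-1 58-6 15-3 4-41 15-49-3-36 11-14 0-30-14-7-5-3-9-4 15-13 14-30 15-10 0-1 2 5 3 2 21 5 12-1 23-17 46-24 24 16 1 22 8 48-2 18 6 5-10 5-27 14-17 14-9 21-5 12-6 31-8 35-34 12-21 29-21-3-11z"/><path d="M362 312l-5 2-25 6-12 6-21 5-14 9-14 17-5 27-5 10-18-6-48 2-33-10-19 11-17 5-10 0-6-12-2 14 8 14 25 10 5 6 6 10 14 44 10 10 12-2 21-12 16-6 18-14 8-1 49 1 18 8 12 10 8-1 16-7-6-1-6-17 0-7 7-14 8-5 4-7 3-45-8-16 0-15z"/><path d="M54 84l-3 0-2 3-1 20-4 4-15 16-13 7 0 121 14 4 21-1 51-22 38-37 15-11 27-1 33-12 33-3 12-11 23-35 9-9-20-15-32 31-25 11-14 0-43-18-27 1-7 5-7 12-3-16-22-25-14-9z"/><path d="M168 486l-10 10-41 20-9 11-4 9 11 34 38 19 50 3 228 0 2-5 31-30-17 1-12-5-73-1-41-18-6-10-15 14-16 4-33-30-14-7-22-6-18-9-21 2z"/><path d="M539 409l-5 3-24 0-151 63-16 13-24 28-3 8 3 7 46 21 70 1 12 5 14 0 12-5 9-6 10-13 48-115 1-5z"/><path d="M107 396l-7 15-21 23-11 24-13 21-13 11-26 2 0 99 185 1-48-3-36-17-3-5-10-31 4-9 14-15 40-19 6-5 0-5-16-45-6-10-5-6-25-10z"/><path d="M195 16l-37 16-15 2-35 21-9 3-27 0-8 7-12 18 26 11 14 9 22 25 3 16 7-12 11-6 23 0 43 18 14 0 18-6 7-5 31-32-24-26-1-12-8-16-2-3-17 2-12-4-8-12z"/><path d="M540 415l-48 119-10 13-21 12-28 28-1 5 160-1 0-130-16-4-7-5-7-6-9-17z"/><path d="M437 138l-1 87 3 12-16 10-13 16-1 18 5 18 8 9 24 16 15-6 22 0 12 6 11 0 36-24 6-7 0-30-7-14-7-7-9-4-16 0-9-8-18-47-14-14-16-11-12-11z"/><path d="M419 250l-9 7-12 21-36 34-2 6-4 38 8 16 0 18-4 32-11 7-7 14 0 7 6 18 39-10 109-45-8 1-24 10-10-1-3-19-11-21 0-39 6-20-24-16-8-9-4-9-1-23z"/><path d="M110 230l-31 31-5 12 18 45 0 18 17 33 0 14 3 7 4 6 10 0 23-8 32-31 17-46 1-23-5-12-2-21-3-2-9-3-19-2-26 6-19 0-6-8z"/><path d="M92 332l-2 7-9 9-10 4-29 6-26 13 1 121 25-2 13-11 13-21 11-24 21-23 6-12 3-10 0-20-11-18z"/><path d="M510 410l-13 2-110 46-21 5-33 13-3 0-12-10-18-8-49-1-8 1-24 17-37 16 15-1 18 9 22 6 14 7 33 30 4 0 17-7 11-11 3-8 24-28 16-13 147-60z"/>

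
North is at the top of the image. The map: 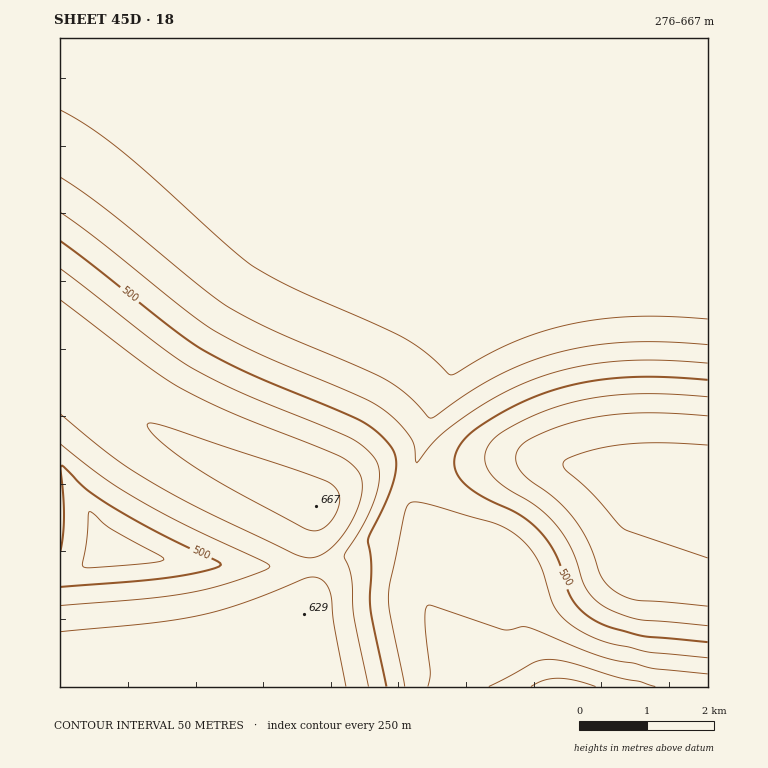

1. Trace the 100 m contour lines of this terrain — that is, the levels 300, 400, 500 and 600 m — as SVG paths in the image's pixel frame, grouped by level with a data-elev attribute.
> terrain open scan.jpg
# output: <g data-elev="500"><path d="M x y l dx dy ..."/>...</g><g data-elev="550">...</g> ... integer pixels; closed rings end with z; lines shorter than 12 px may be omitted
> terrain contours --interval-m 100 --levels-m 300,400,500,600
<g data-elev="300"><path d="M531 687l13-7 13-2 17 2 22 7"/></g><g data-elev="400"><path d="M428 687l2-16-5-54 1-8 3-4 74 25 7 0 12-3 6 0 58 24 25 8 22 4 21 6 54 5"/><path d="M708 345l-44-3-39 0-36 4-32 7-30 10-31 13-25 15-35 25-6 2-24-24-23-16-111-48-46-24-28-22-92-75-46-32"/></g><g data-elev="500"><path d="M386 687l-15-77 0-45-3-24 2-7 17-35 7-20 2-19-5-13-15-16-17-11-109-46-51-26-29-21-110-86"/><path d="M60 551l4-32-4-50 2-3 24 23 22 15 50 29 60 28 3 4-6 3-11 3-35 7-109 9"/><path d="M708 380l-48-3-39 1-37 4-34 9-38 16-37 23-15 15-4 8-2 9 4 13 10 12 17 11 35 17 12 9 10 10 8 11 7 13 15 41 7 10 10 8 19 10 32 8 68 7"/></g><g data-elev="600"><path d="M346 687l-12-63-3-30-7-12-8-5-11 1-57 23-47 14-49 8-92 9"/><path d="M708 416l-39-3-31 0-27 2-27 4-29 9-26 12-10 8-3 10 2 9 6 8 32 24 20 22 13 24 12 32 12 13 12 7 12 3 71 6"/><path d="M60 414l53 43 38 25 53 29 96 45 9 2 7-1 8-4 8-6 17-21 11-24 2-13-1-12-5-8-10-9-24-11-93-37-50-25-36-24-83-63"/></g>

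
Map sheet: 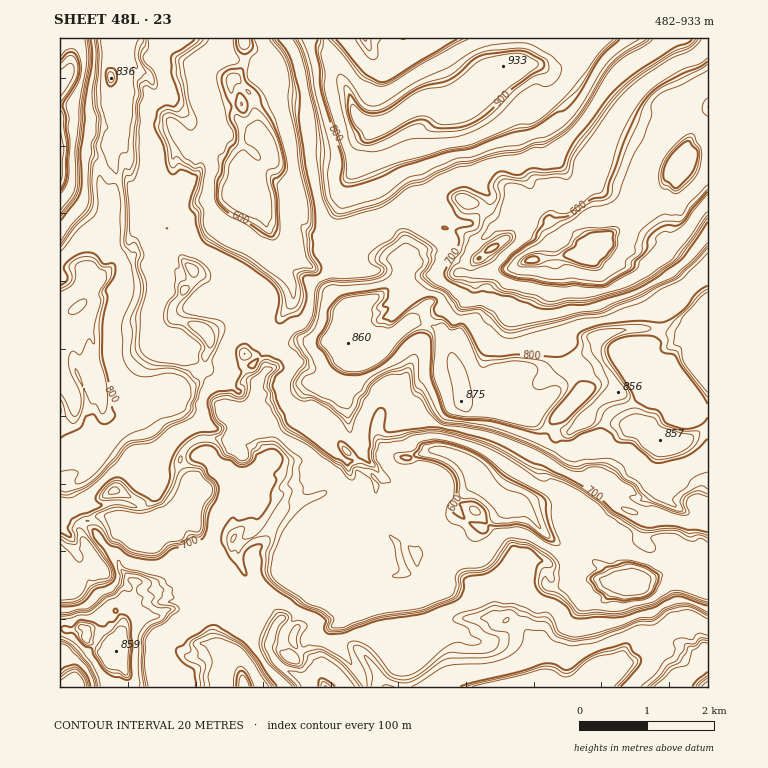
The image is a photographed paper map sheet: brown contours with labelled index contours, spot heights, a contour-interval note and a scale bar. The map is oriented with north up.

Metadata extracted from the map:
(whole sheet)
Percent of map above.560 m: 94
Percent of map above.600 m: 91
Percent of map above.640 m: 72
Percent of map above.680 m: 66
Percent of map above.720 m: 41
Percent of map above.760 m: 35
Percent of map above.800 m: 16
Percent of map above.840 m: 11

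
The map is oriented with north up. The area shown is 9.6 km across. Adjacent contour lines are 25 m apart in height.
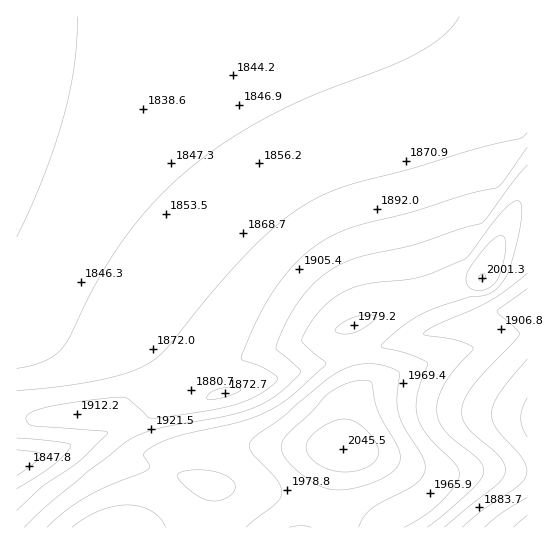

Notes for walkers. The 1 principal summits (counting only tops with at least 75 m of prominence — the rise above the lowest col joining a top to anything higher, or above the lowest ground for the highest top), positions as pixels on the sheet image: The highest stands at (343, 449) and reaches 2045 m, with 237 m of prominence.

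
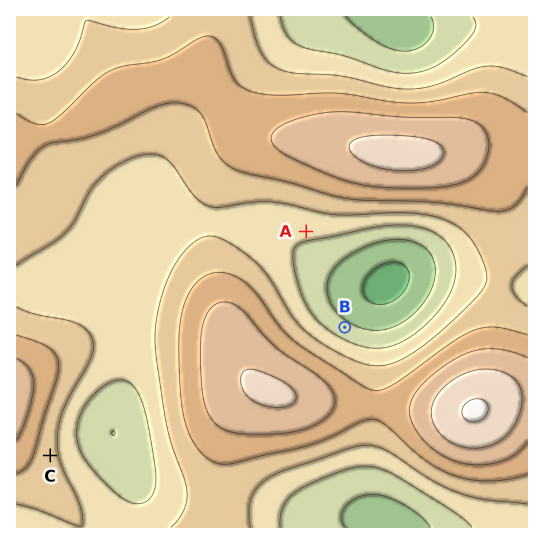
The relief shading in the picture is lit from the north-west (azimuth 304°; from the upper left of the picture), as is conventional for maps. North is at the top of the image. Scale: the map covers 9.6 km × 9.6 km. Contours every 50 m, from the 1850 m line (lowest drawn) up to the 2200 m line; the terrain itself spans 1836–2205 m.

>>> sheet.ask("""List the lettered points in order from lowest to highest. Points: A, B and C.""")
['B', 'A', 'C']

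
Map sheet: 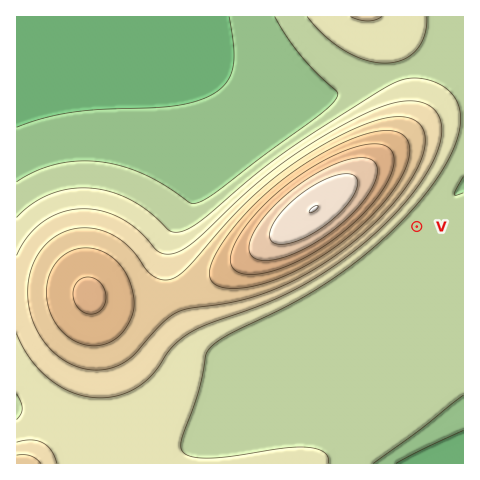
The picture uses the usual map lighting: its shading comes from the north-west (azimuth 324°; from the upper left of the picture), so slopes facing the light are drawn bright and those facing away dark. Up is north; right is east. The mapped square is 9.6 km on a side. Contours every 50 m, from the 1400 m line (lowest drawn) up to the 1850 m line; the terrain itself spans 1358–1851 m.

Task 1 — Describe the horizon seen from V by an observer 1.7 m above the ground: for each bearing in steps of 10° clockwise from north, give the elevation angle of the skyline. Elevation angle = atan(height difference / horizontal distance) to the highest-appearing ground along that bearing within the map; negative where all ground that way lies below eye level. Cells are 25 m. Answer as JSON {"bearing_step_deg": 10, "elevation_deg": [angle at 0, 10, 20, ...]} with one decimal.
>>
{"bearing_step_deg": 10, "elevation_deg": [6.6, 4.5, 2.6, 0.9, -0.1, -0.5, -0.4, -0.3, -0.3, -0.1, -0.0, 0.1, 0.2, 0.3, 0.4, 0.4, 0.4, 0.4, 0.4, 0.4, 0.4, 0.4, 0.4, 0.4, 1.6, 4.3, 7.3, 9.8, 11.5, 12.6, 13.1, 13.0, 12.5, 11.5, 10.2, 8.5]}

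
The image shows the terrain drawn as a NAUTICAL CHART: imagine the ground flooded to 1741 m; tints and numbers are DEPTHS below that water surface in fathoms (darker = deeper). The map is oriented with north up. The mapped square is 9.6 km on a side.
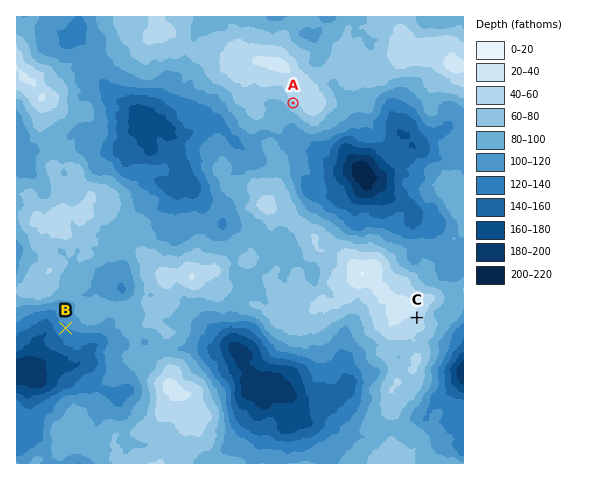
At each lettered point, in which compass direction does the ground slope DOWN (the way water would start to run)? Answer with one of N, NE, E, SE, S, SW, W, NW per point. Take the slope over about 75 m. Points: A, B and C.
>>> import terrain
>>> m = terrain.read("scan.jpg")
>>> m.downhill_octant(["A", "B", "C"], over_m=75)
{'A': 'SW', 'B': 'SW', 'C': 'SE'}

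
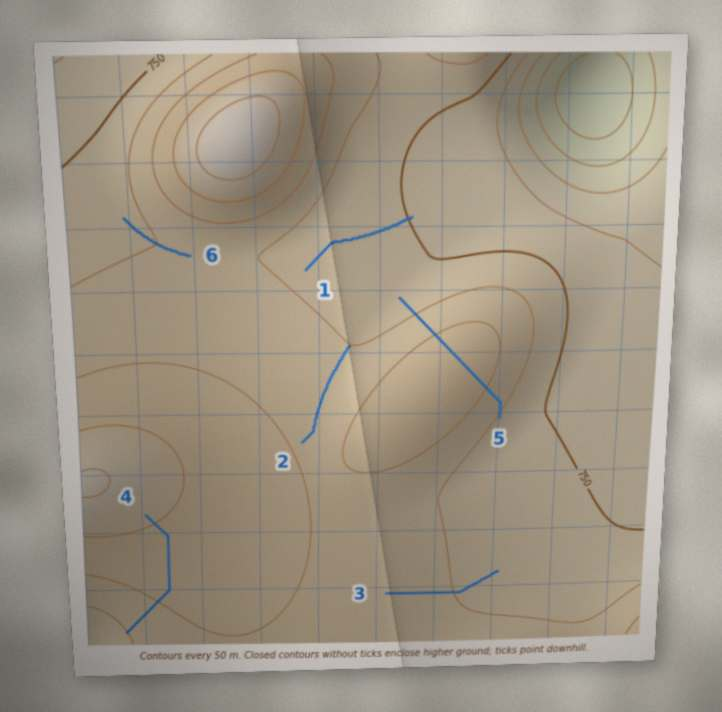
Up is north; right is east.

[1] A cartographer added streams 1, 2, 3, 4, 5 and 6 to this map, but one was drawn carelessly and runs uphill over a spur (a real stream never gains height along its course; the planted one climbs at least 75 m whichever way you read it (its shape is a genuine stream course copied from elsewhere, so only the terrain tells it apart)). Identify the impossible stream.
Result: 5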